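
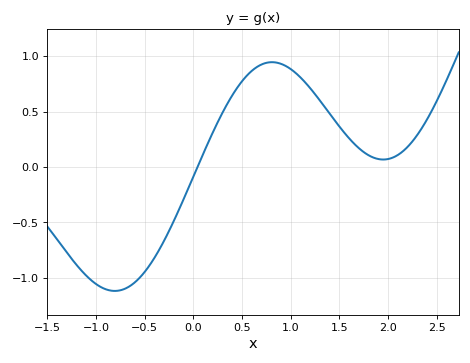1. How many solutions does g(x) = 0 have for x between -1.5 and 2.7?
1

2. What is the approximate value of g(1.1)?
0.807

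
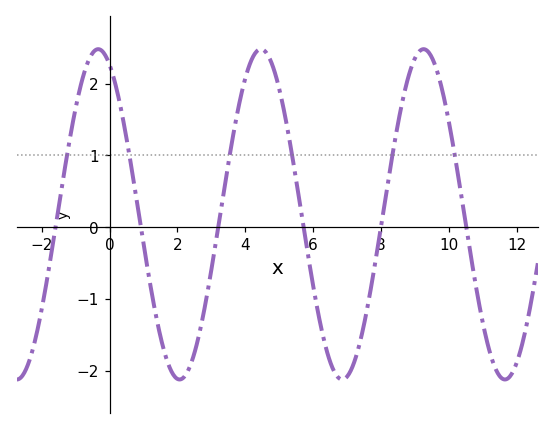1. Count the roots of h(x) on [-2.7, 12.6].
6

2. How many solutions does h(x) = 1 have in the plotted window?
6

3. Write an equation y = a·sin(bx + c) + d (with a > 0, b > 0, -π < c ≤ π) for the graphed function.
y = 2.3sin(1.3x + 2) + 0.18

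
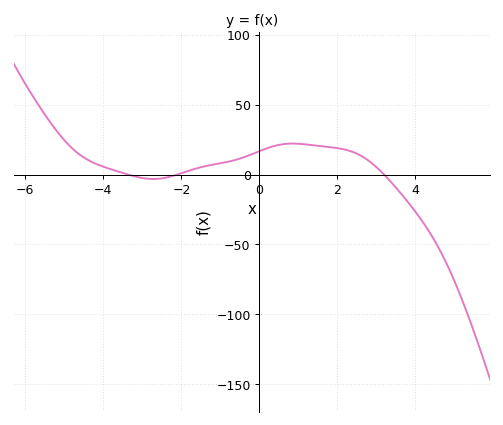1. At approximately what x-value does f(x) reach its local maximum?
0.852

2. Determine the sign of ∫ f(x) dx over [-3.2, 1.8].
positive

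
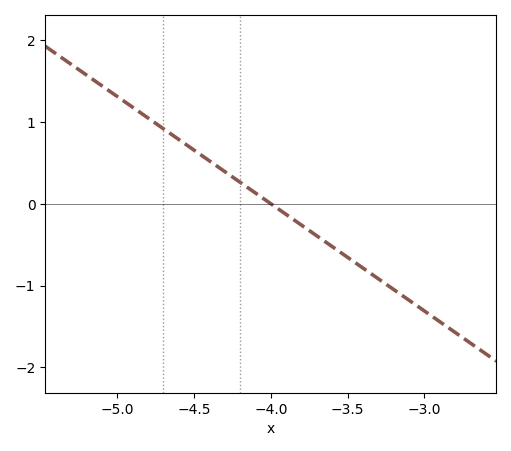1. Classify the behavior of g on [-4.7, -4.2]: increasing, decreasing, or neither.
decreasing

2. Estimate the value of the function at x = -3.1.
-1.2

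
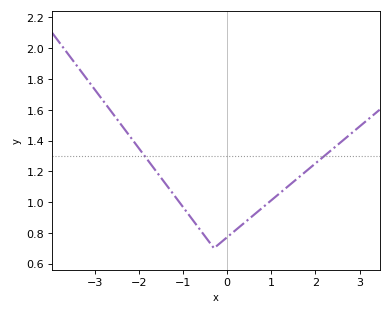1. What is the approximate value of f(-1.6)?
1.2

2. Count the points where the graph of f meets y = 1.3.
2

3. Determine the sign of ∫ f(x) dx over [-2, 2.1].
positive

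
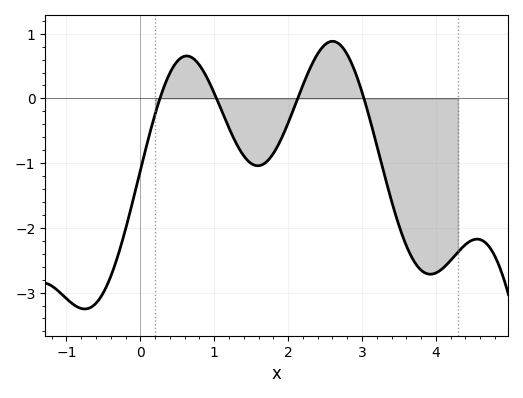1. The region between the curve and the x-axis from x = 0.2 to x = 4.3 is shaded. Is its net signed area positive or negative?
negative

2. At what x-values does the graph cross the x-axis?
0.265, 1.03, 2.13, 3.03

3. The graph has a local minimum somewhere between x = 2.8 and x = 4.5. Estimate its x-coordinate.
3.93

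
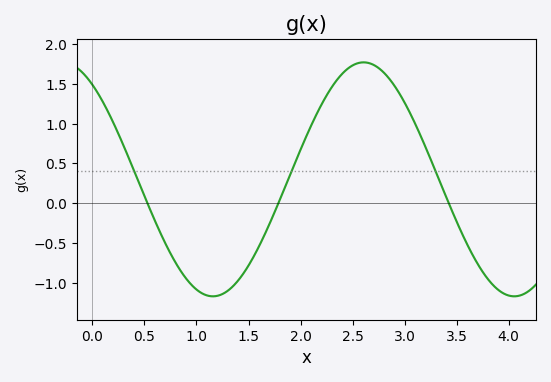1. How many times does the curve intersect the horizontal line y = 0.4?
3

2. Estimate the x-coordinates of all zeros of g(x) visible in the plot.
0.5, 1.8, 3.4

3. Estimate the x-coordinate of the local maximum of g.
2.6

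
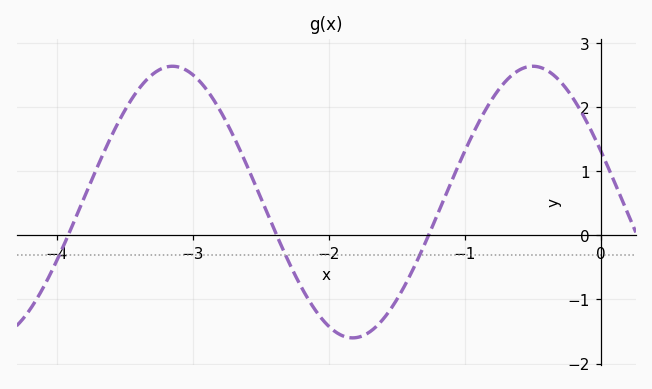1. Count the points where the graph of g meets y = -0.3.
3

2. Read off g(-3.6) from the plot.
1.5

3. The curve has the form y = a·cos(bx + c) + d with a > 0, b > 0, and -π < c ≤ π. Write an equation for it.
y = 2.12cos(2.4x + 1.2) + 0.52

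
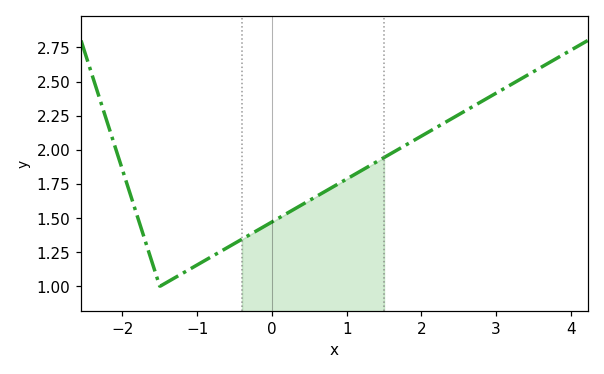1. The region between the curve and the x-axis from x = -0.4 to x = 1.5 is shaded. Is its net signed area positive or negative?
positive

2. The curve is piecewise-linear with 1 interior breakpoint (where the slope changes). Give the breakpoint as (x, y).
(-1.5, 1)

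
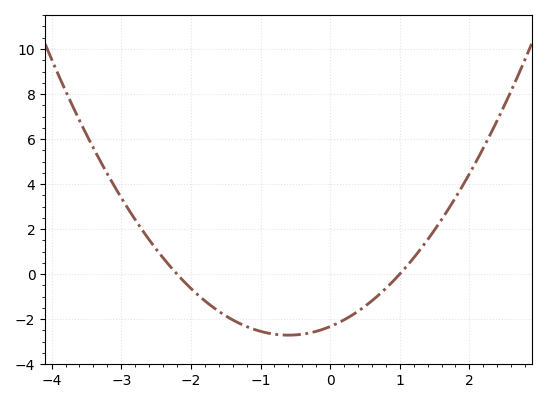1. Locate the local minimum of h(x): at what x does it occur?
-0.6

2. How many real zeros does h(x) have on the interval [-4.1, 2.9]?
2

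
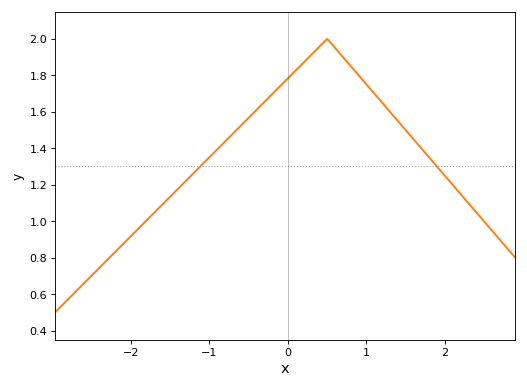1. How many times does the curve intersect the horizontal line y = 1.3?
2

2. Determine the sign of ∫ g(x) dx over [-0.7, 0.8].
positive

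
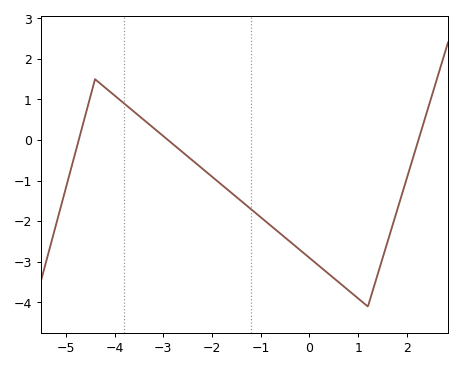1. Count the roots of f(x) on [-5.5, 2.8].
3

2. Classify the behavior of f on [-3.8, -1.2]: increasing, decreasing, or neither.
decreasing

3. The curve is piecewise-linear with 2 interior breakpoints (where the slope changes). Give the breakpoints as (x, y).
(-4.4, 1.5); (1.2, -4.1)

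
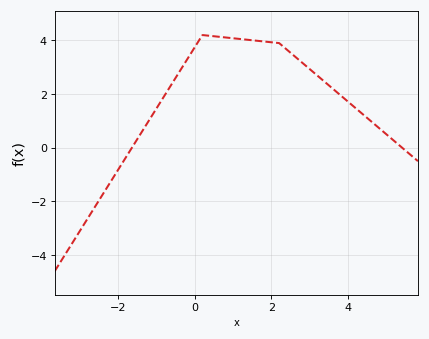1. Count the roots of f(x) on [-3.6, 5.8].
2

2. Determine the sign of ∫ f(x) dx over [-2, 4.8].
positive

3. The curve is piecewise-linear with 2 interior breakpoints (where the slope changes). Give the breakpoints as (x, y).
(0.2, 4.2); (2.2, 3.9)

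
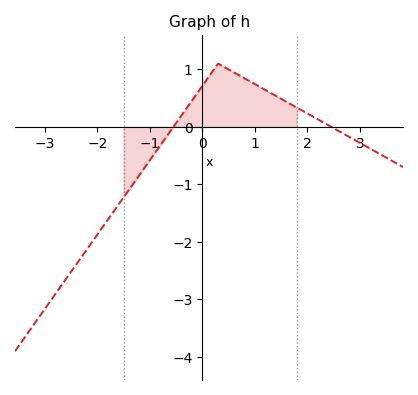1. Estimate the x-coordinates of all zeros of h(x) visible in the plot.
-0.551, 2.45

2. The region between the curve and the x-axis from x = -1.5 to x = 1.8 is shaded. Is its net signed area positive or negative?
positive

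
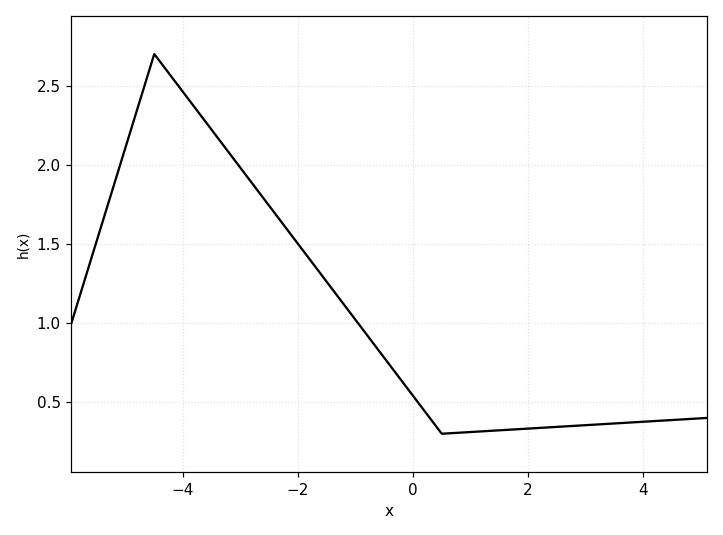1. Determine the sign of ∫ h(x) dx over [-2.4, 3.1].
positive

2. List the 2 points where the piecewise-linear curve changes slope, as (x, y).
(-4.5, 2.7); (0.5, 0.3)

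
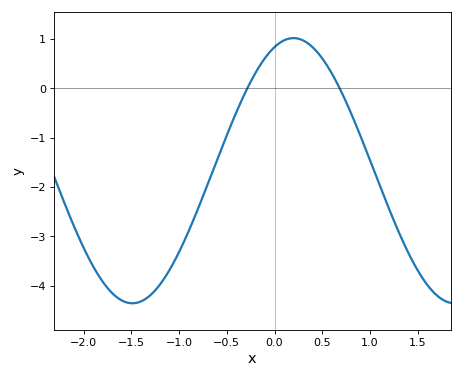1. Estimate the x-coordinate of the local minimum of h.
-1.5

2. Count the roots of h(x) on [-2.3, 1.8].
2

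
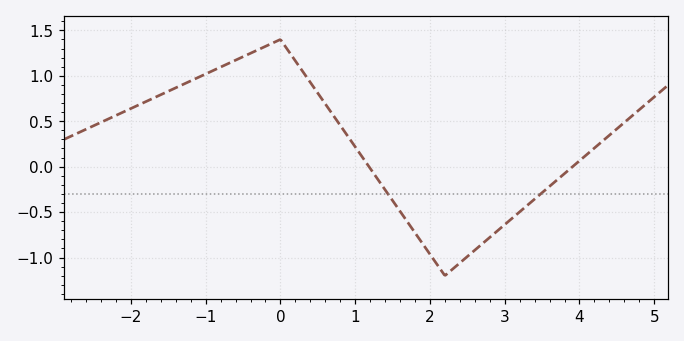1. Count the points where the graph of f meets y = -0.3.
2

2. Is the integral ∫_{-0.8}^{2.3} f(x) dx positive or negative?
positive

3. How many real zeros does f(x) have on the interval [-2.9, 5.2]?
2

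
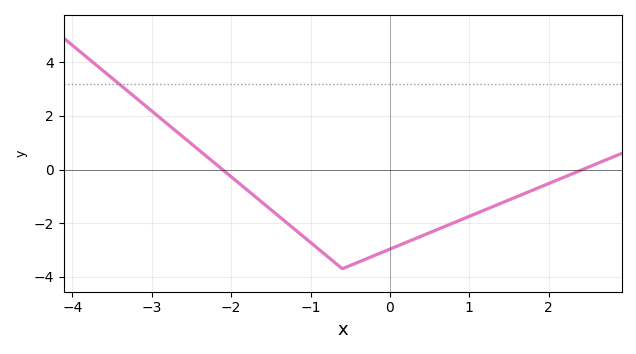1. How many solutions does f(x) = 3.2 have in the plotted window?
1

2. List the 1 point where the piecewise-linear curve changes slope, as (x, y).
(-0.6, -3.7)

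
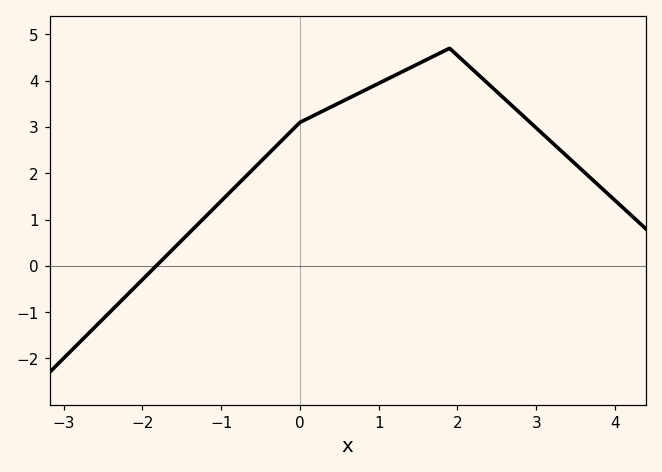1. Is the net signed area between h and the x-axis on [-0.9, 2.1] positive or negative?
positive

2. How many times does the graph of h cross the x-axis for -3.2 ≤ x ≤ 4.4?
1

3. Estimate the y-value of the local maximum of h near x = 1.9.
4.7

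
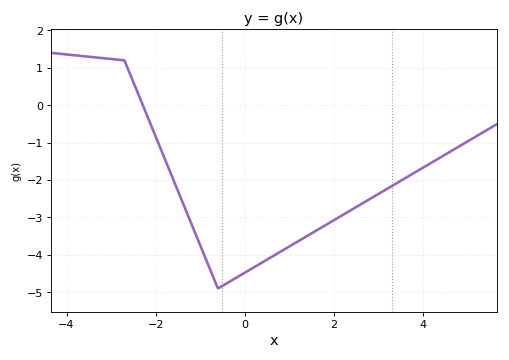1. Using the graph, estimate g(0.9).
-3.8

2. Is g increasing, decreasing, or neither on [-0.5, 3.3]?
increasing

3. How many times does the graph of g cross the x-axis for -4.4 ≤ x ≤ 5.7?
1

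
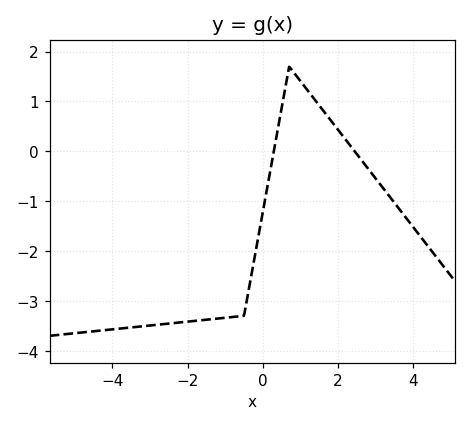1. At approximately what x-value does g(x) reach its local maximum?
0.704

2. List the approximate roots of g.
0.292, 2.44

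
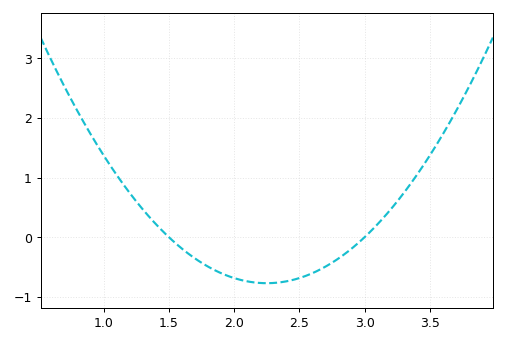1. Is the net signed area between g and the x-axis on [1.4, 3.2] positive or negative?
negative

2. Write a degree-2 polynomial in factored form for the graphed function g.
y = 1.37(x - 1.5)(x - 3)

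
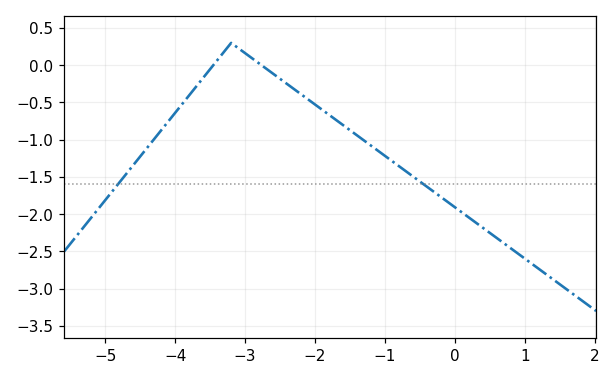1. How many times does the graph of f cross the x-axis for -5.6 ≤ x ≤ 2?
2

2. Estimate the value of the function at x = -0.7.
-1.4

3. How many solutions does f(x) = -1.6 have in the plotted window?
2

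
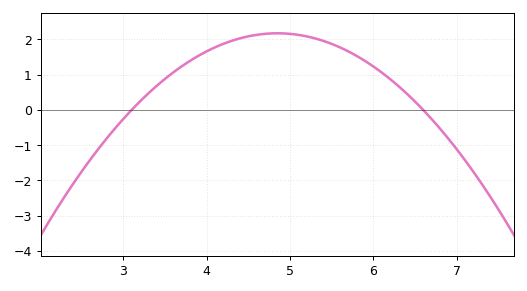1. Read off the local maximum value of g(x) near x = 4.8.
2.17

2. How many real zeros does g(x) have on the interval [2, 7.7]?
2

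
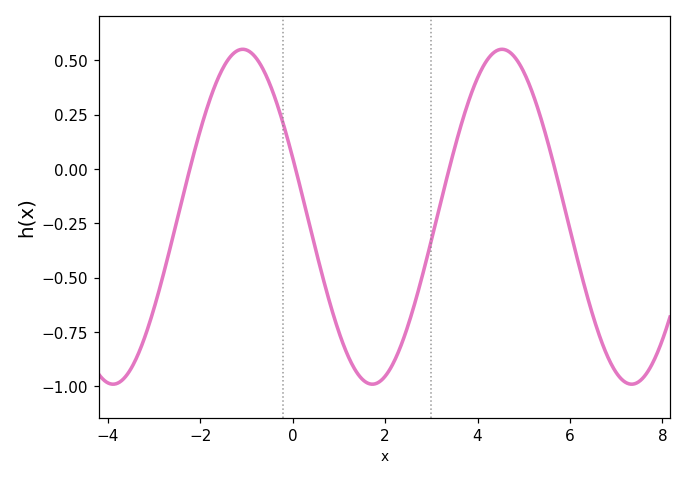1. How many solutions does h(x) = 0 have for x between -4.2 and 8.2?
4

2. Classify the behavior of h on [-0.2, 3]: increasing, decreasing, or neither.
neither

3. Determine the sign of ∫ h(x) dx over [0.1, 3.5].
negative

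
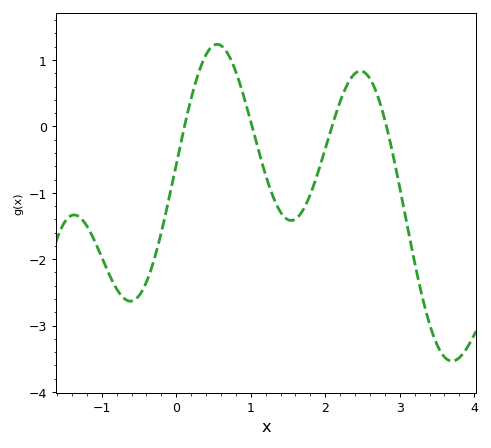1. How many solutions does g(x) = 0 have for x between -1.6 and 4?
4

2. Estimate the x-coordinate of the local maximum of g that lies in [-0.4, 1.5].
0.548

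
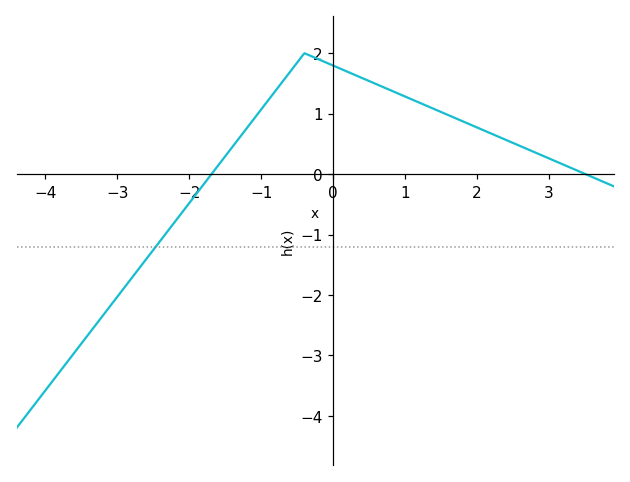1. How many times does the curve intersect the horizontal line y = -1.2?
1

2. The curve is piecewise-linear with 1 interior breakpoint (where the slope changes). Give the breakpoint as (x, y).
(-0.4, 2)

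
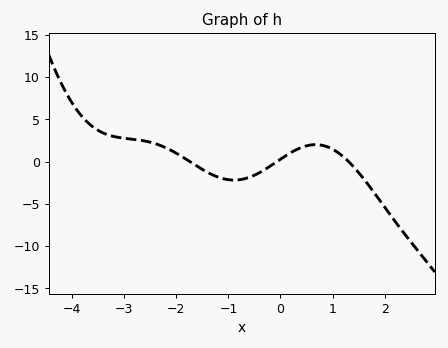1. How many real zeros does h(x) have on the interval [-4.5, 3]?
3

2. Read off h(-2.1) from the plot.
1.5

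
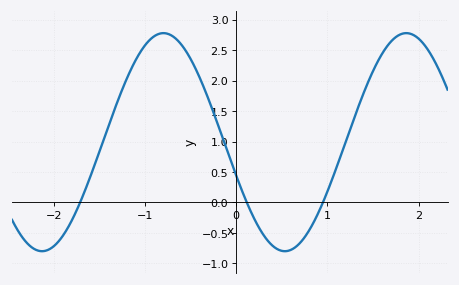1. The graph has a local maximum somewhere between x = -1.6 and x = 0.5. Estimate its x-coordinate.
-0.798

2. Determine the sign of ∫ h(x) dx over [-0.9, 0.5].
positive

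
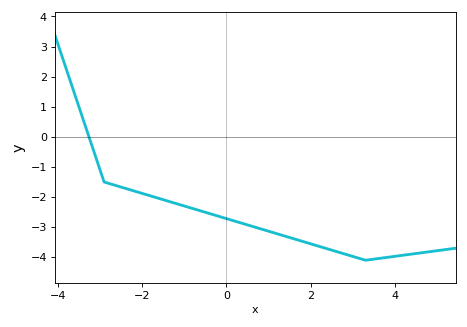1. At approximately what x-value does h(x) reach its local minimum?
3.4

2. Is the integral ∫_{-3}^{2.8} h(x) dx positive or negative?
negative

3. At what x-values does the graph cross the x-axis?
-3.2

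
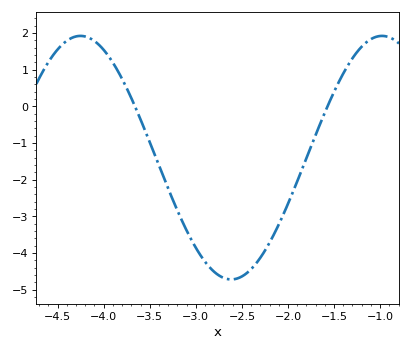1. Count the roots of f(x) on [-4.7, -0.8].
2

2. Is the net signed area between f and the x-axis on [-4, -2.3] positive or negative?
negative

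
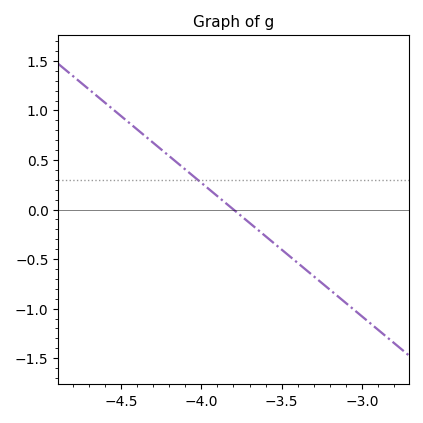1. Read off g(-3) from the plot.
-1.08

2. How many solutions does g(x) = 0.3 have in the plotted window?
1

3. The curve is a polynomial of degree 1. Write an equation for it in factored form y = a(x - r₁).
y = -1.35(x + 3.8)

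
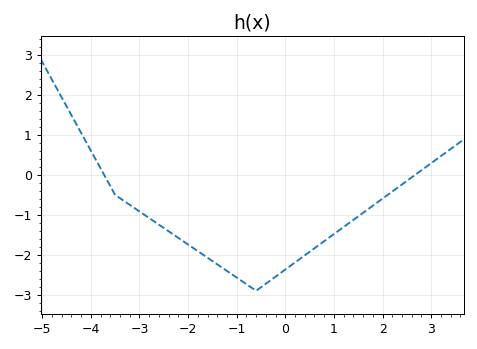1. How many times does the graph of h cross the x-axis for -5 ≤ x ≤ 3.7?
2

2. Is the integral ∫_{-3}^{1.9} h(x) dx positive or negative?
negative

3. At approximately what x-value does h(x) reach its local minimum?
-0.6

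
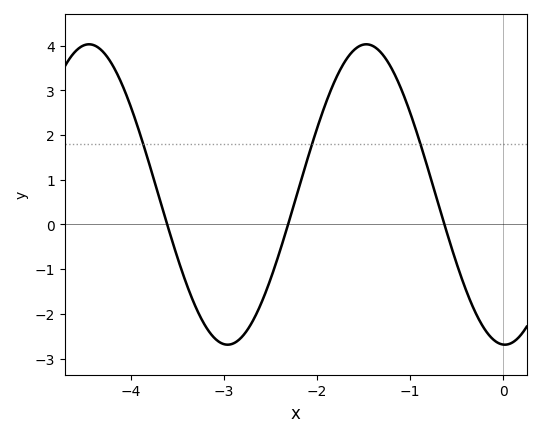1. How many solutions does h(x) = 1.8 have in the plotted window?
3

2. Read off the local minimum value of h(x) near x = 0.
-2.69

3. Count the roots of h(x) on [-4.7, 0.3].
3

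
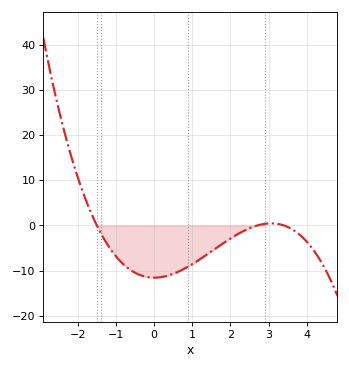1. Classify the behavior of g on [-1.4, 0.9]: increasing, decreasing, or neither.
neither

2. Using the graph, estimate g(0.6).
-10.4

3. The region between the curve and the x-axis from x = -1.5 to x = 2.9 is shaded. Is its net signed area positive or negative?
negative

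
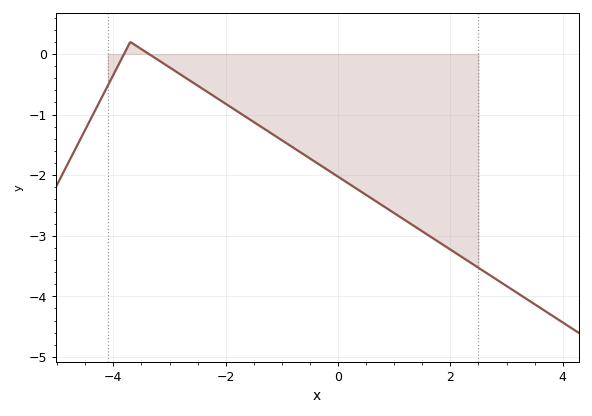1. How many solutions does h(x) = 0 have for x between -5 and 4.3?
2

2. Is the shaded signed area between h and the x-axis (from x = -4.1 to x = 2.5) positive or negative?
negative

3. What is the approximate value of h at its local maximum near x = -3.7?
0.2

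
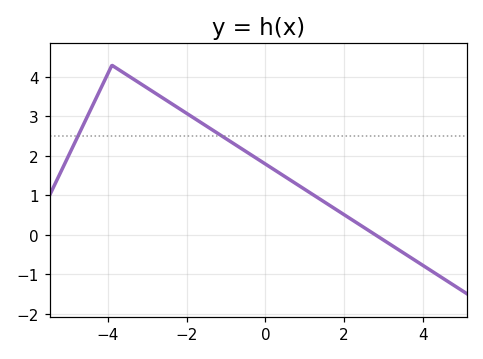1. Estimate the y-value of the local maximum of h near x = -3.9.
4.3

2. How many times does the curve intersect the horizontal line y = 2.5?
2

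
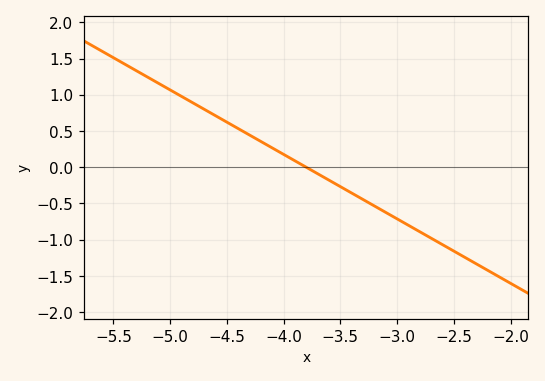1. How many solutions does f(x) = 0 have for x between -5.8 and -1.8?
1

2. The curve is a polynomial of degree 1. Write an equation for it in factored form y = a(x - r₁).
y = -0.89(x + 3.8)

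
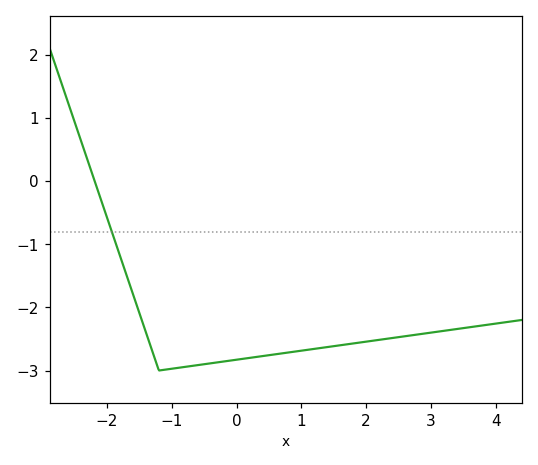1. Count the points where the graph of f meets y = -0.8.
1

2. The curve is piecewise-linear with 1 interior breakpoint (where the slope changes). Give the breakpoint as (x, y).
(-1.2, -3)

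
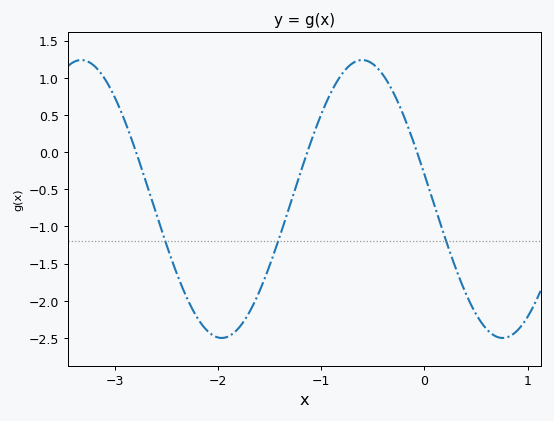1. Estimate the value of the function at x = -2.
-2.5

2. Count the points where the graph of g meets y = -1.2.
3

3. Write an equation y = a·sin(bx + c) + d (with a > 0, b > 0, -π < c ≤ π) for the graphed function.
y = 1.87sin(2.3x + 3) - 0.63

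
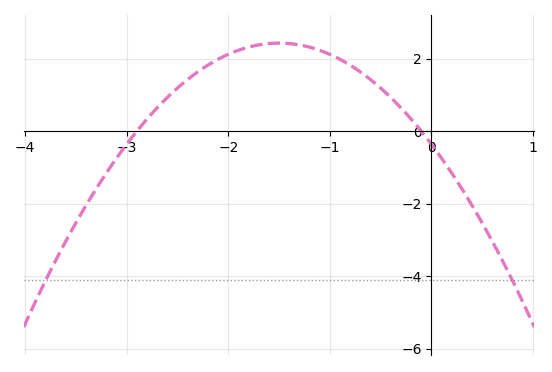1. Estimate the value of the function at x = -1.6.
2.4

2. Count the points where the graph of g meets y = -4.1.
2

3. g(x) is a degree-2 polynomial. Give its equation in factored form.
y = -1.24(x + 2.9)(x + 0.1)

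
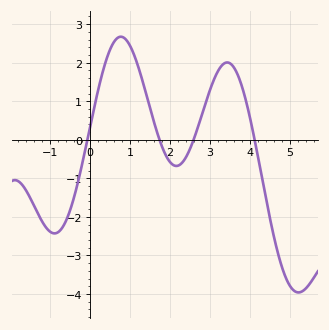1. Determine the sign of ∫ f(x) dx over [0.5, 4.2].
positive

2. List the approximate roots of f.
-0.065, 1.74, 2.6, 4.12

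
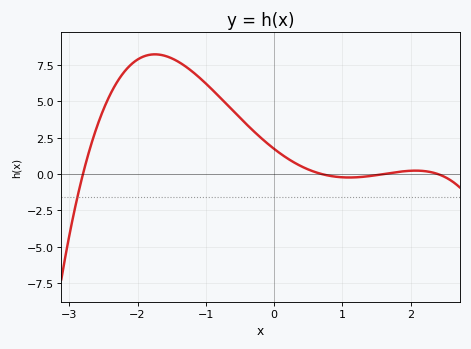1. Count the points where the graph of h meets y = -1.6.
1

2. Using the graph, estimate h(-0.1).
2.2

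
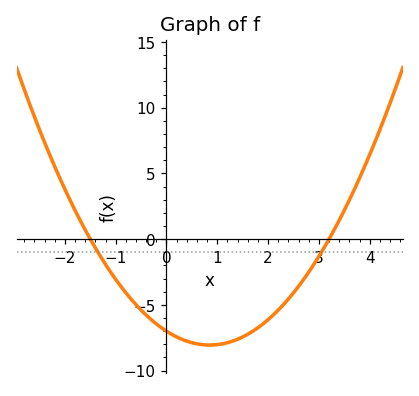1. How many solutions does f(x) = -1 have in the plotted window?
2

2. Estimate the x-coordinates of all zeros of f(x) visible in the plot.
-1.6, 3.2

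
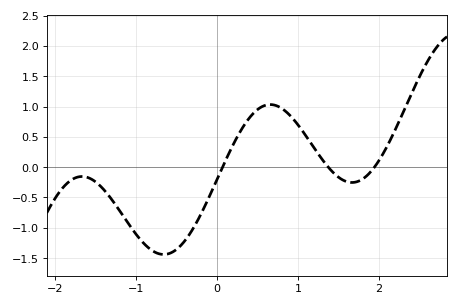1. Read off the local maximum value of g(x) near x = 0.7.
1.03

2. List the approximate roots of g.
0.069, 1.38, 1.95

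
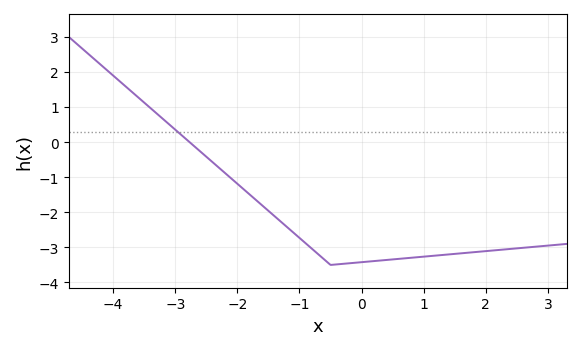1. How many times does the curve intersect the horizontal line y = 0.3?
1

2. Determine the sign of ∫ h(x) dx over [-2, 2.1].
negative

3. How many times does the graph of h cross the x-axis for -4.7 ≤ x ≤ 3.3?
1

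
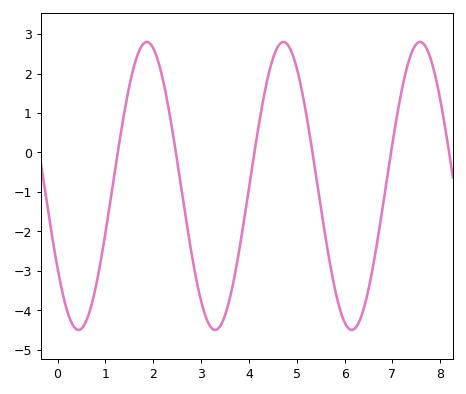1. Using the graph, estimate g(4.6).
2.7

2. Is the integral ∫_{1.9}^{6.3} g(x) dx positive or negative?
negative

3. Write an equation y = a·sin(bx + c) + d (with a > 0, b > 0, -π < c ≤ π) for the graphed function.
y = 3.65sin(2.2x - 2.5) - 0.85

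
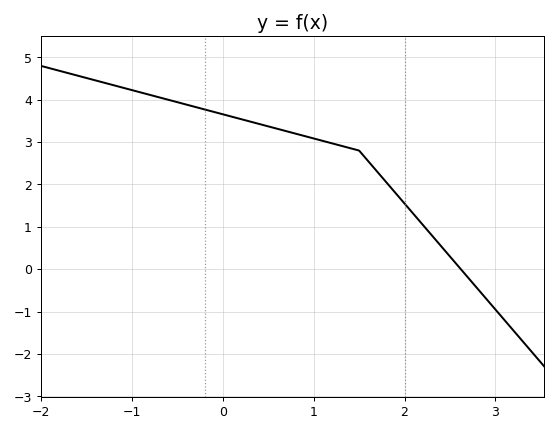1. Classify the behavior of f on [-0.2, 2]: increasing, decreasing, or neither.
decreasing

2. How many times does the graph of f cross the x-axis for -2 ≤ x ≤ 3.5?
1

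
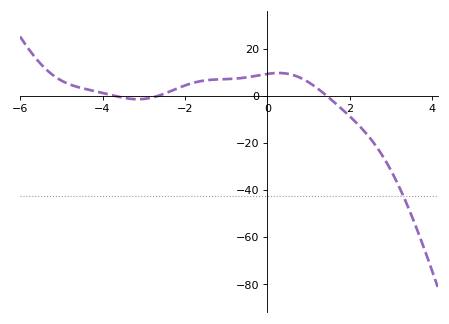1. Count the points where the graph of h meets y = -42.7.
1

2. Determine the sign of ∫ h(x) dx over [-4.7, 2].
positive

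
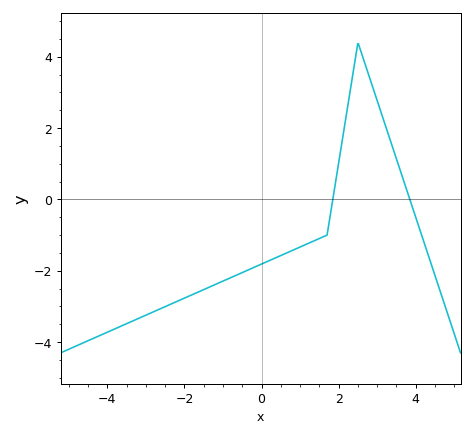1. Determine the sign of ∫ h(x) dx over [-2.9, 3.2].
negative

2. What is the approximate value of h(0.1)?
-1.76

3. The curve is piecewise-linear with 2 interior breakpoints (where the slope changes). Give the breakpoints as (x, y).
(1.7, -1); (2.5, 4.4)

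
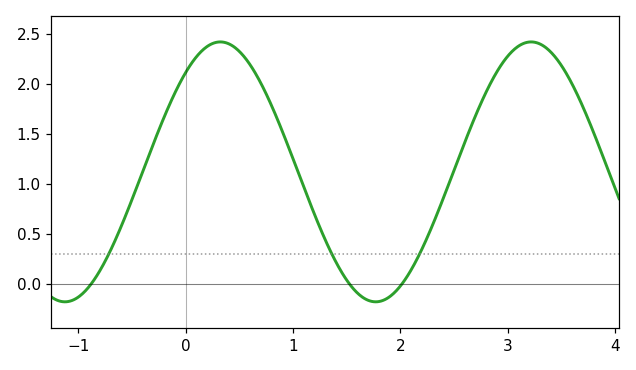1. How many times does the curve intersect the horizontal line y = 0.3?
3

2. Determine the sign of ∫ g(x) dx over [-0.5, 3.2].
positive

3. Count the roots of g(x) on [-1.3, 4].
3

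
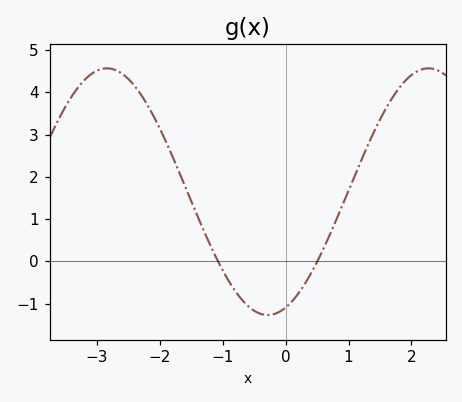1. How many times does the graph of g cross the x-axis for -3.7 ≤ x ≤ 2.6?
2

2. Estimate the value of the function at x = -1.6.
1.8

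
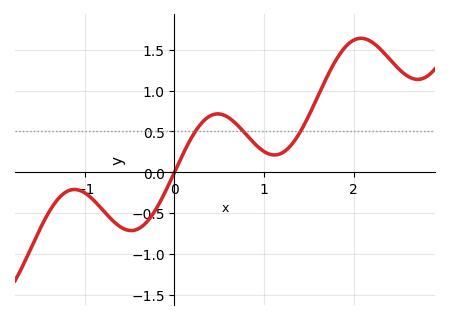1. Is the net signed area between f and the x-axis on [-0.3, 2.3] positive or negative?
positive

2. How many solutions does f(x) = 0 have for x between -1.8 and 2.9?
1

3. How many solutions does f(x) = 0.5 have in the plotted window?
3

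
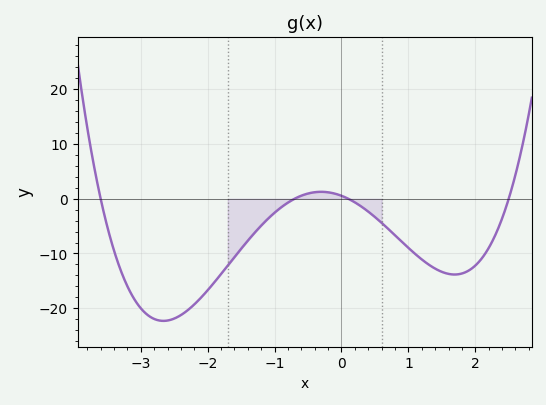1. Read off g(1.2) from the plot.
-11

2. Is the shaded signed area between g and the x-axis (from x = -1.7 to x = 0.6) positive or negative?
negative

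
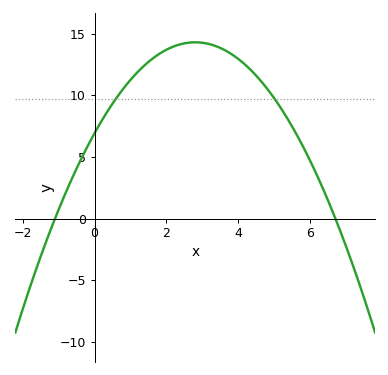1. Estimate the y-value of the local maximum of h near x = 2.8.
14.3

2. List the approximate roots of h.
-1.1, 6.7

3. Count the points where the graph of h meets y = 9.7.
2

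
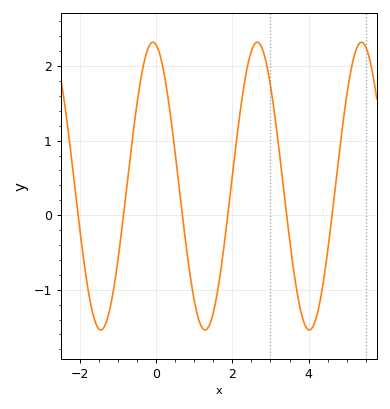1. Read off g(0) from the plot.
2.3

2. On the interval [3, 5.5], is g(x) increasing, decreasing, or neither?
neither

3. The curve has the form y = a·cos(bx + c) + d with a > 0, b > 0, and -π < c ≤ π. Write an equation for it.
y = 1.93cos(2.3x + 0.18) + 0.39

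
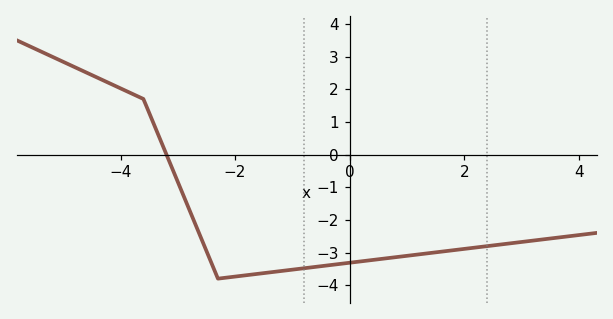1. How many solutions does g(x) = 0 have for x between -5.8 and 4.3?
1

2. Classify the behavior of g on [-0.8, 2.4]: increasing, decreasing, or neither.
increasing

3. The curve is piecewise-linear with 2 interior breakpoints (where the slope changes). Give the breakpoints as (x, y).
(-3.6, 1.7); (-2.3, -3.8)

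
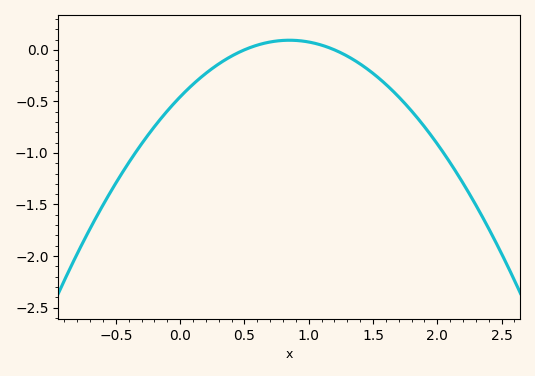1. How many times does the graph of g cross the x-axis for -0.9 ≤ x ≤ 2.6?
2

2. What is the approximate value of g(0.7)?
0.076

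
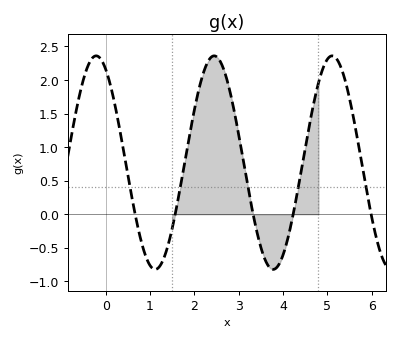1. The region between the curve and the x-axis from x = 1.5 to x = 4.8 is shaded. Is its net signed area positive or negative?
positive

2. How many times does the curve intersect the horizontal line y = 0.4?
5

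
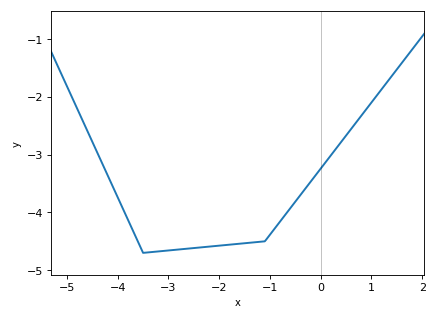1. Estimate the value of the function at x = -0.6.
-3.9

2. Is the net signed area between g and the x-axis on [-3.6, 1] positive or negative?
negative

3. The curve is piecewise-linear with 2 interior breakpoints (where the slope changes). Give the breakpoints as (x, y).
(-3.5, -4.7); (-1.1, -4.5)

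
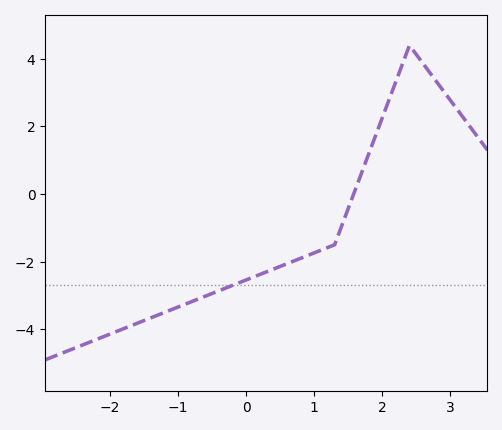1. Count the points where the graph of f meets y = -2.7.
1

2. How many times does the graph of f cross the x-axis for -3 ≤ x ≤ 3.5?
1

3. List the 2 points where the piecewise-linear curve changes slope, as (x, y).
(1.3, -1.5); (2.4, 4.4)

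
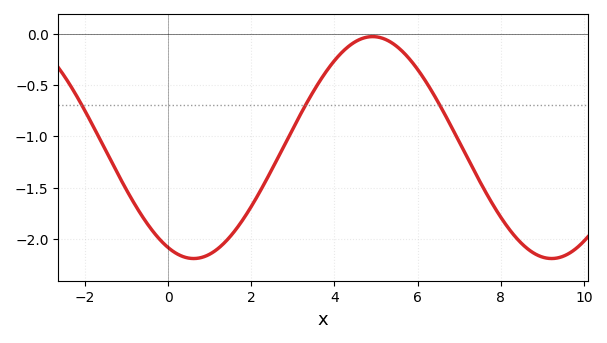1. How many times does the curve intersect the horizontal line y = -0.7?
3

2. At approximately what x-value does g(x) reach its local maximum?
4.92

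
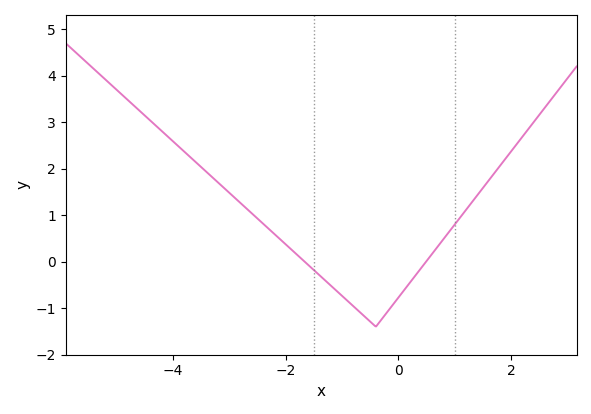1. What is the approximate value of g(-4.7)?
3.37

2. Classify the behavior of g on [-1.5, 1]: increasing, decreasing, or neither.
neither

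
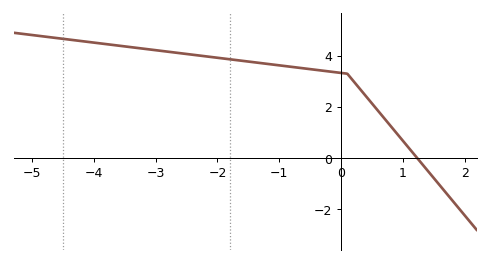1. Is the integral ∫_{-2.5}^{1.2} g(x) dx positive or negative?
positive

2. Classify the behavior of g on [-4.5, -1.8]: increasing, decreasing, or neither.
decreasing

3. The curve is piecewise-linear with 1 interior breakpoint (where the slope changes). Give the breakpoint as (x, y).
(0.1, 3.3)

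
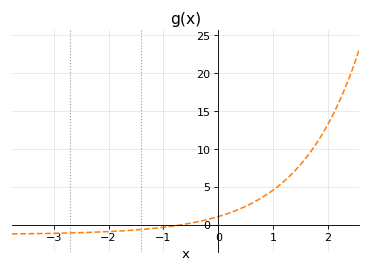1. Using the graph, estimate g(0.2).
1.5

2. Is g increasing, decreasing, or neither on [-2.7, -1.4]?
increasing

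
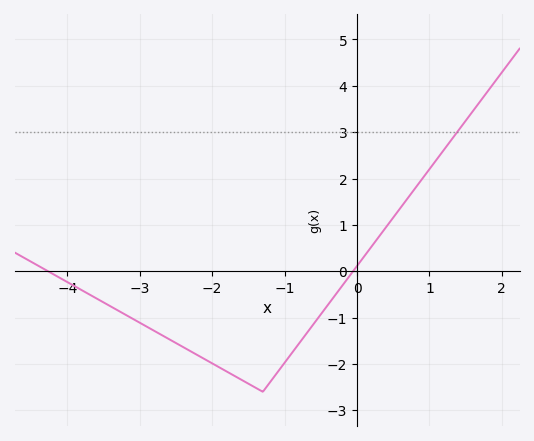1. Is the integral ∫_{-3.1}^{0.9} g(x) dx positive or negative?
negative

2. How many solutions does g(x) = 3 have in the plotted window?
1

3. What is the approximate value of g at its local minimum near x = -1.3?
-2.6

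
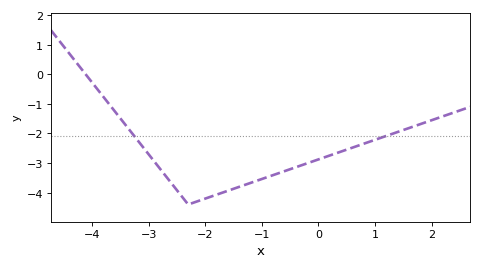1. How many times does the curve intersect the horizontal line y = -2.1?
2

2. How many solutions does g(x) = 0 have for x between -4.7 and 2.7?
1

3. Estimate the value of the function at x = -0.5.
-3.21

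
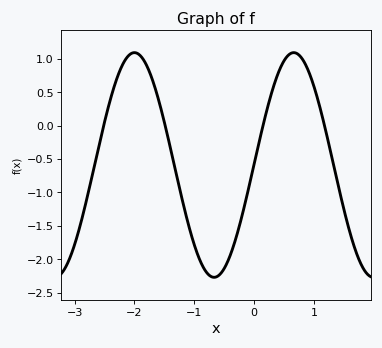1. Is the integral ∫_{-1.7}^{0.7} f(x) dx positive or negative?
negative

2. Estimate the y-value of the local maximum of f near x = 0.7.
1.09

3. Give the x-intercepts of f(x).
-2.51, -1.49, 0.147, 1.17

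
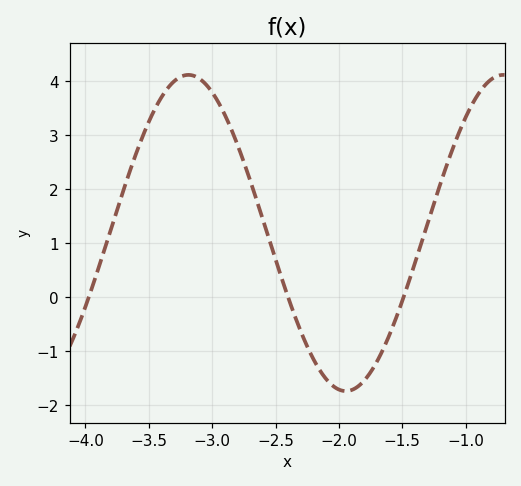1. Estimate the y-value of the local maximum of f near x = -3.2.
4.12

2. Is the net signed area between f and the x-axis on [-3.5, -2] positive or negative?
positive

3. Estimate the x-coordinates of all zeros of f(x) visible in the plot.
-3.97, -2.4, -1.49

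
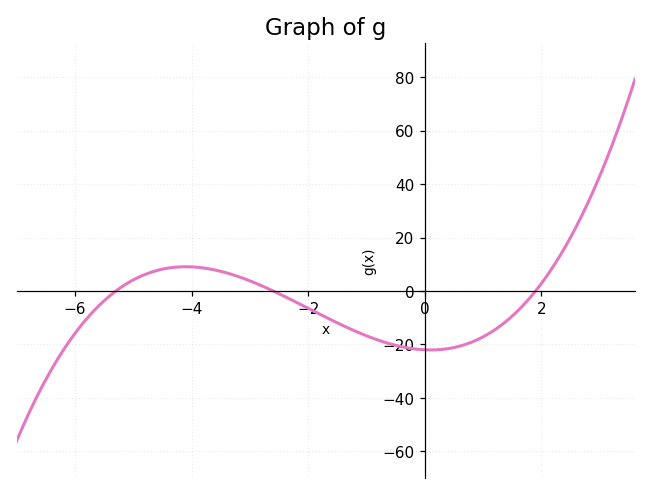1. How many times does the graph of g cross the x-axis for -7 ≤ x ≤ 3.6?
3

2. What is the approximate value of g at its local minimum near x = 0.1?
-22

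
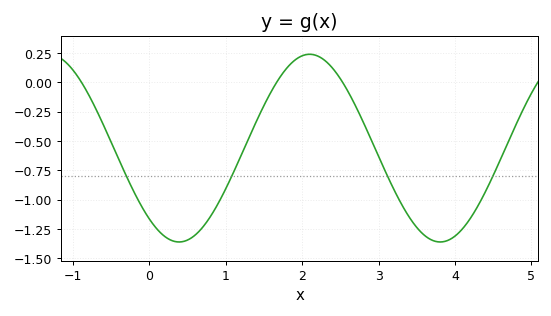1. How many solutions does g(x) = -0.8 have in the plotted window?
4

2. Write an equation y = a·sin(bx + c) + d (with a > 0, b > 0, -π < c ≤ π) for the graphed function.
y = 0.8sin(1.84x - 2.29) - 0.56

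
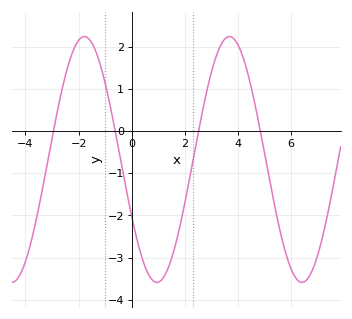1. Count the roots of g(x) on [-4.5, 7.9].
4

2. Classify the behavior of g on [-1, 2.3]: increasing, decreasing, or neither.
neither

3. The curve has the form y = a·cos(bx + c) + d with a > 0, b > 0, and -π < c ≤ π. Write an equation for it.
y = 2.92cos(1.15x + 2.05) - 0.67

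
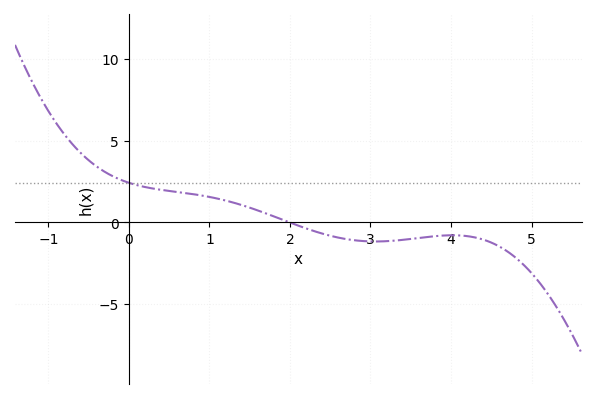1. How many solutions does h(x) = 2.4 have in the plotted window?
1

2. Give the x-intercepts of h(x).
1.99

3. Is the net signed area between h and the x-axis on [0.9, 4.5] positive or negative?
negative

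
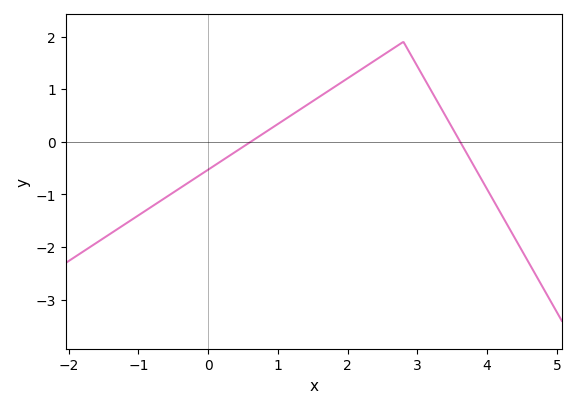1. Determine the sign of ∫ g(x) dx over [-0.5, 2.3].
positive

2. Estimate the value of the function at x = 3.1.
1.2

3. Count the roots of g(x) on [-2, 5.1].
2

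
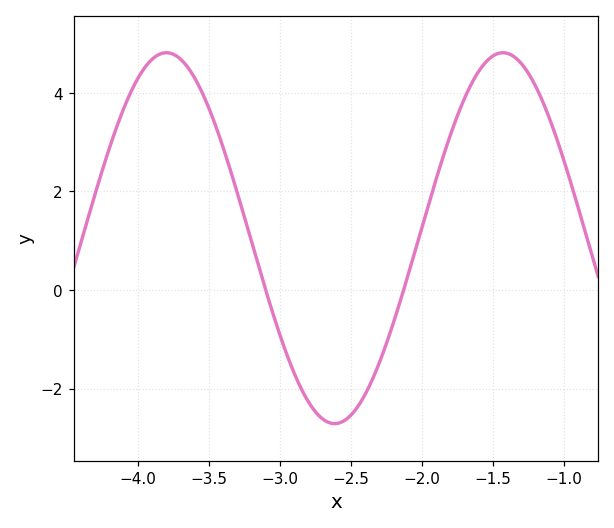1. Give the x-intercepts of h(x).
-3.1, -2.15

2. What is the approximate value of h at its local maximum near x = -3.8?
4.8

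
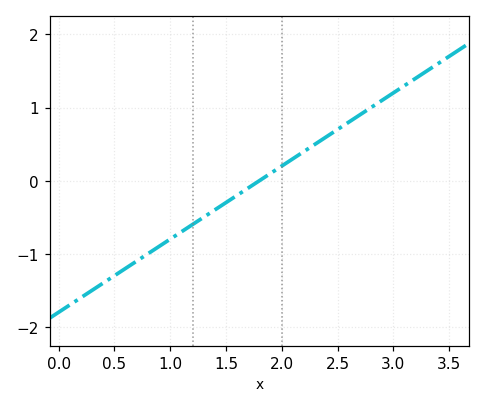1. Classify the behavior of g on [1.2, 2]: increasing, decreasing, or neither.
increasing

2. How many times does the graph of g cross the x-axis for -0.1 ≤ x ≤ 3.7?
1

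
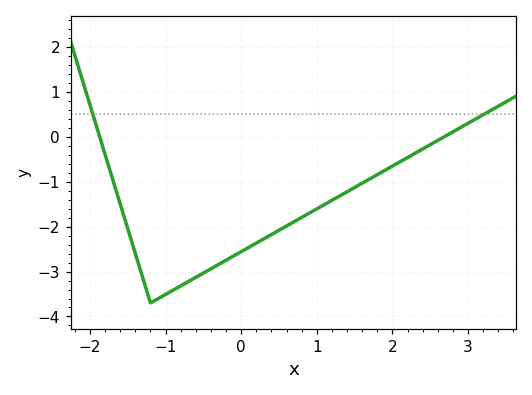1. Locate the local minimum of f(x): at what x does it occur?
-1.2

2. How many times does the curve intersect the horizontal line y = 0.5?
2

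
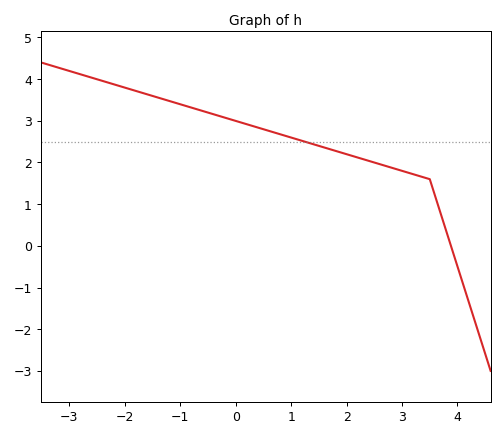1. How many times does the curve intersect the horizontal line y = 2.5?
1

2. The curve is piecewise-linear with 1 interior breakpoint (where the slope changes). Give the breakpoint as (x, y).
(3.5, 1.6)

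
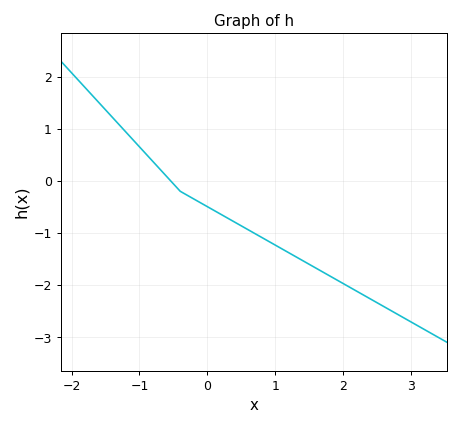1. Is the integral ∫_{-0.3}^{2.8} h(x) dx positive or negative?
negative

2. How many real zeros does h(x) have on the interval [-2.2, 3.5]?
1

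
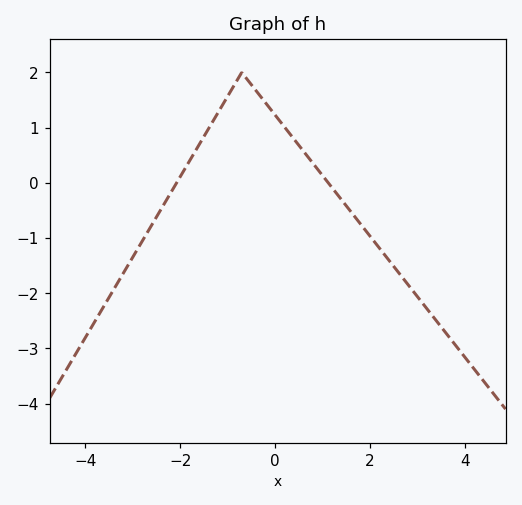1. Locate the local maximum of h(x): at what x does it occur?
-0.698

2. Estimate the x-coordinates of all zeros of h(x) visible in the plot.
-2.07, 1.12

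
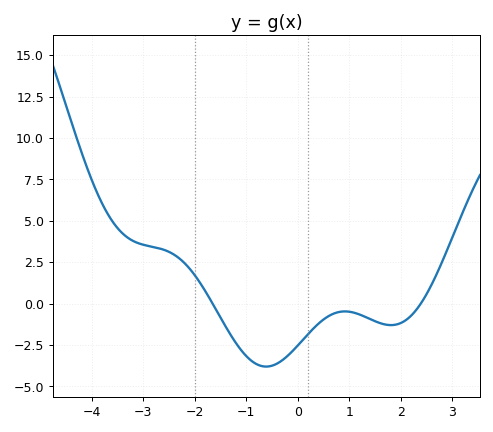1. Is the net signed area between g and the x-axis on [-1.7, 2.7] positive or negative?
negative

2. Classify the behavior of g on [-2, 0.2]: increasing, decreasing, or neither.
neither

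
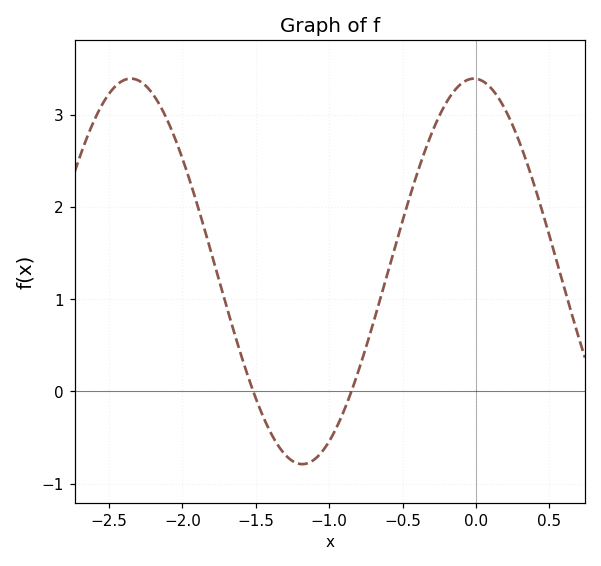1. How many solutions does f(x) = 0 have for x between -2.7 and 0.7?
2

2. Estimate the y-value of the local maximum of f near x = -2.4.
3.4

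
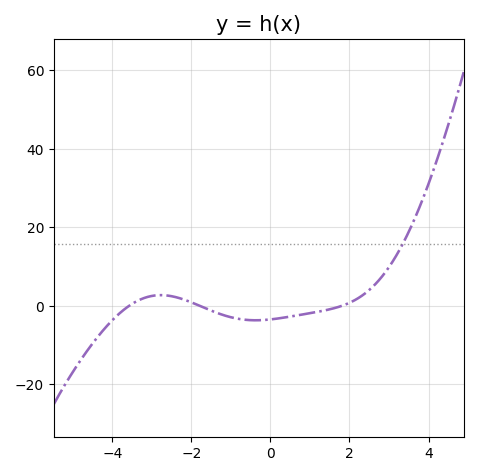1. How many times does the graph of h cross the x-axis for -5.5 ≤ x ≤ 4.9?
3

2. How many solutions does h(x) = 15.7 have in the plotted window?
1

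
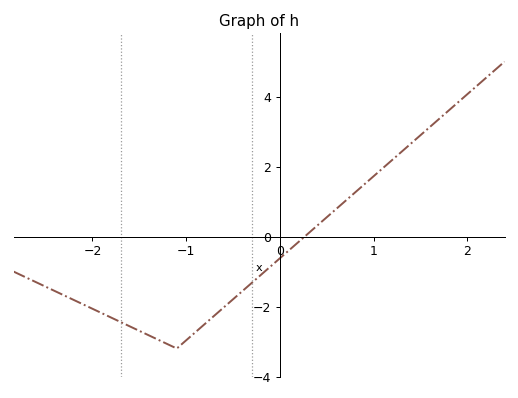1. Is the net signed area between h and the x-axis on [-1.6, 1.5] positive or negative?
negative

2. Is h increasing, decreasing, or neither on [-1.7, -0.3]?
neither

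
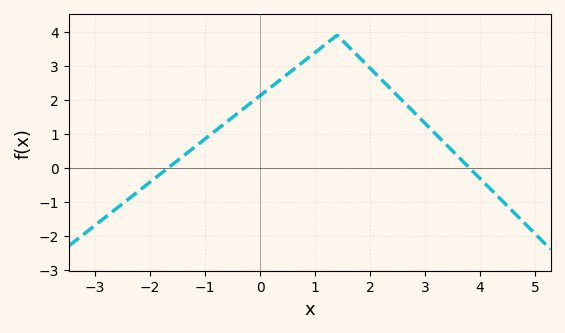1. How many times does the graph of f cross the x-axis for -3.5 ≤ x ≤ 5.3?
2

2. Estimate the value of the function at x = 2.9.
1.5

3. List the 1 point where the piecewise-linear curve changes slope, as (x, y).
(1.4, 3.9)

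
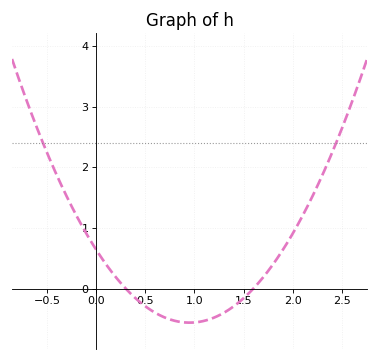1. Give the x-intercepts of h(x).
0.3, 1.6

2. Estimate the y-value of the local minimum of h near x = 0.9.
-0.562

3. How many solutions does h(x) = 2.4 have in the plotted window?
2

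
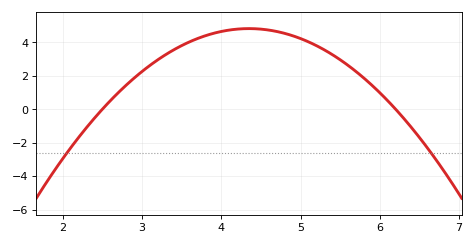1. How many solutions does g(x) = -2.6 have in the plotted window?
2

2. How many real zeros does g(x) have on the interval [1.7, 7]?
2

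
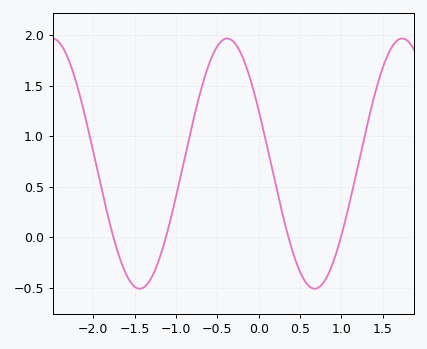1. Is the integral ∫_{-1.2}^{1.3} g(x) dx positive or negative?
positive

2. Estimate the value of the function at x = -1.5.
-0.489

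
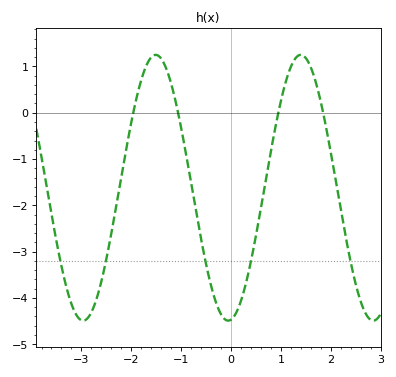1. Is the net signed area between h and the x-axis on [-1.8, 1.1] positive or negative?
negative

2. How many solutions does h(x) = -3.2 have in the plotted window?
5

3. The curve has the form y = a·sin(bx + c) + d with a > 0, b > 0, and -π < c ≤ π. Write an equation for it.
y = 2.87sin(2.16x - 1.45) - 1.62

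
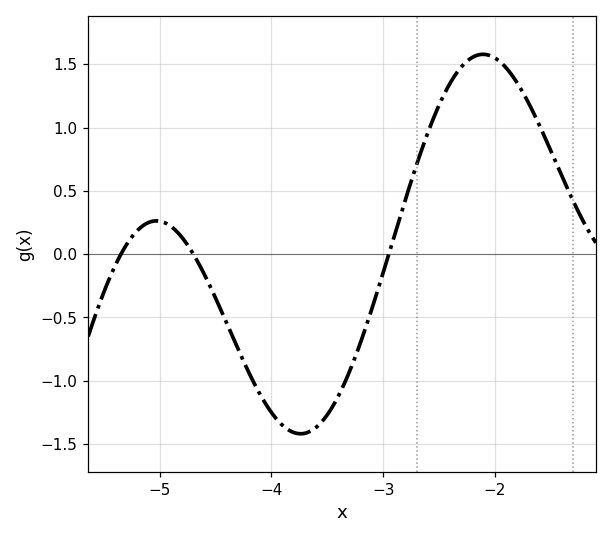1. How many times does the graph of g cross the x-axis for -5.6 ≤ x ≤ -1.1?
3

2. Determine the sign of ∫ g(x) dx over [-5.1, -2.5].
negative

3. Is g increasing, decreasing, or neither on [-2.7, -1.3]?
neither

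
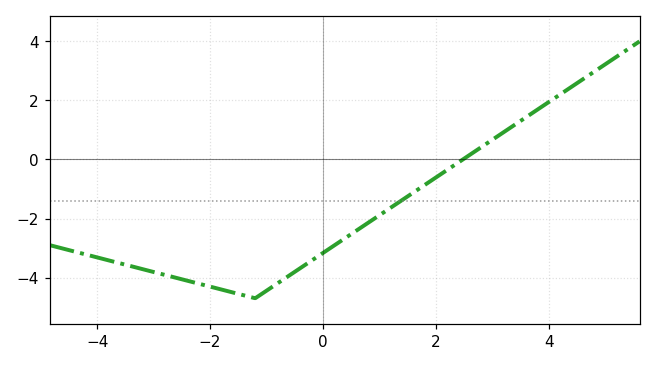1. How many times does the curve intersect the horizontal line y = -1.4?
1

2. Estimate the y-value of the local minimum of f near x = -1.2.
-4.7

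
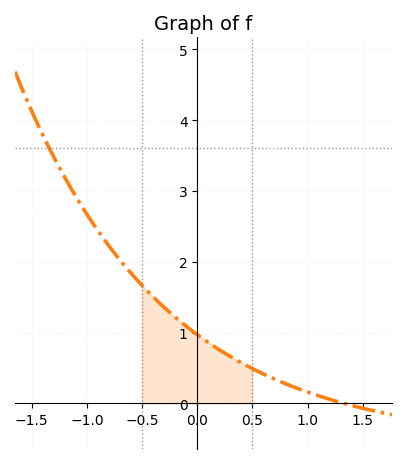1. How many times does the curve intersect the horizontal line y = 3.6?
1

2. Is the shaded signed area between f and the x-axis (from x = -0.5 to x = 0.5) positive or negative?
positive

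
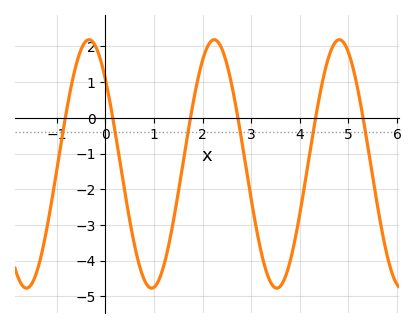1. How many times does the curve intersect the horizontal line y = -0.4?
6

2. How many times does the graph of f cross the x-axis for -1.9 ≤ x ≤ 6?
6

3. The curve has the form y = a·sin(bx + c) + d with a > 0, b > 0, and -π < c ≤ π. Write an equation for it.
y = 3.48sin(2.4x + 2.4) - 1.29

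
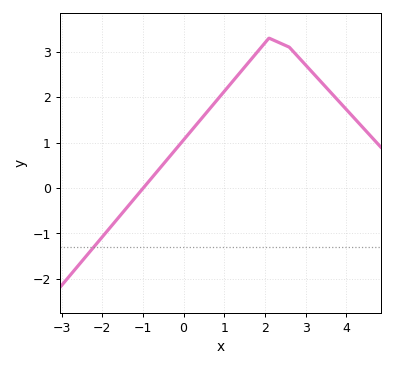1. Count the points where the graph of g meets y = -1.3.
1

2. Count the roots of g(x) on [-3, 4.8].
1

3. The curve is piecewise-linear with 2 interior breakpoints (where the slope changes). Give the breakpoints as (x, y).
(2.1, 3.3); (2.6, 3.1)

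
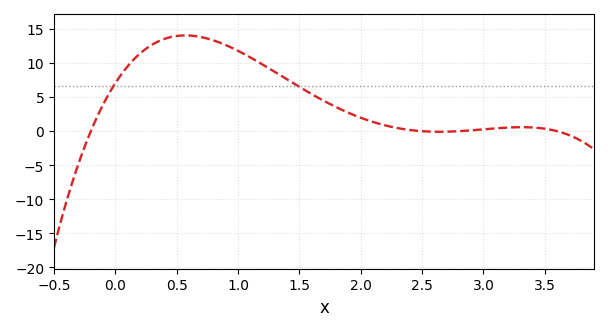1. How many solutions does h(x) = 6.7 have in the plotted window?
2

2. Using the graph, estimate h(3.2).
0.533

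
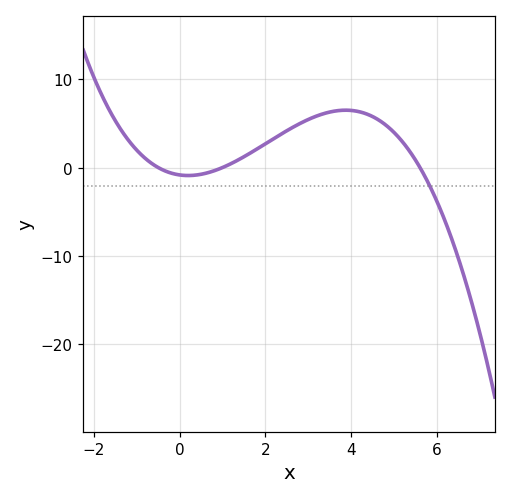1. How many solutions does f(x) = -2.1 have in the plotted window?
1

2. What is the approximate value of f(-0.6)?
0.298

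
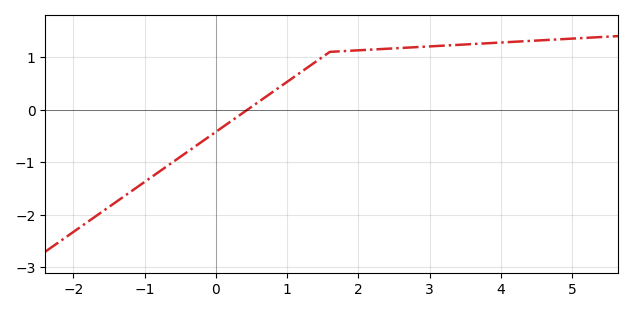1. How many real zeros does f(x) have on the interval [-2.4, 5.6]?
1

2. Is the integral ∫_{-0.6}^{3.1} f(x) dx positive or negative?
positive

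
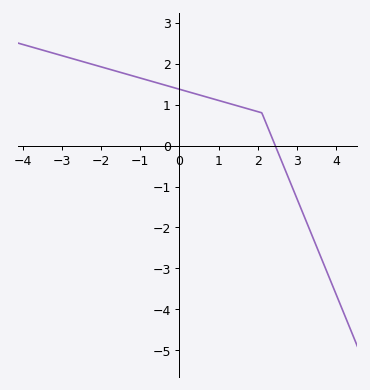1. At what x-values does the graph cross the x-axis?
2.44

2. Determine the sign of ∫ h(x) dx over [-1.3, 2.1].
positive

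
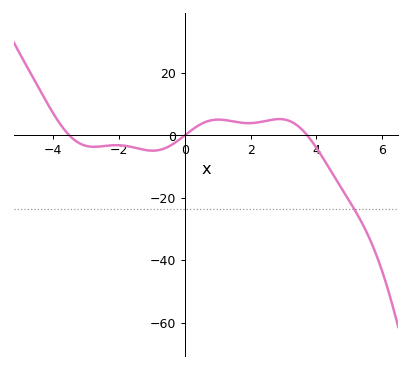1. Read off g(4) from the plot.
-4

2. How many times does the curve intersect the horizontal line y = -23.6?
1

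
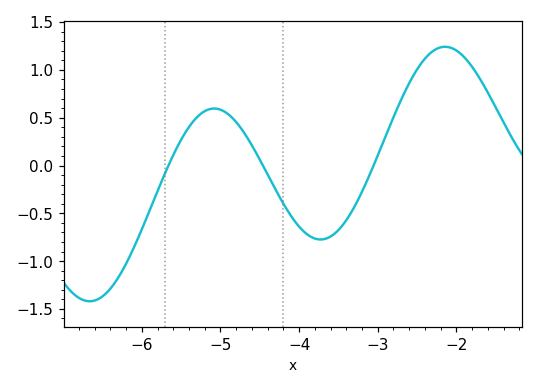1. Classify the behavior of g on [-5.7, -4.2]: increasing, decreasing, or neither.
neither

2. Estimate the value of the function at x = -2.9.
0.3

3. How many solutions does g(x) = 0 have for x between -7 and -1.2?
3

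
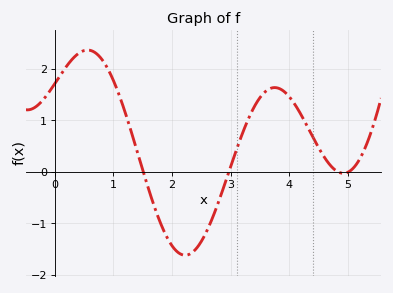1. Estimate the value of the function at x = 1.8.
-0.985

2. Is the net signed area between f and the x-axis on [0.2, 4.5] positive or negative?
positive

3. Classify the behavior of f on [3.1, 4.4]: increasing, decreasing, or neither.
neither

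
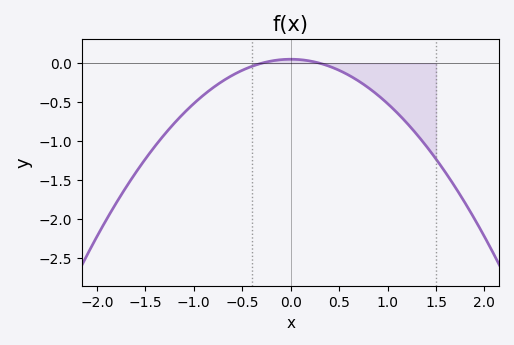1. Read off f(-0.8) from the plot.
-0.314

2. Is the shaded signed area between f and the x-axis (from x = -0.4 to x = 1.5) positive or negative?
negative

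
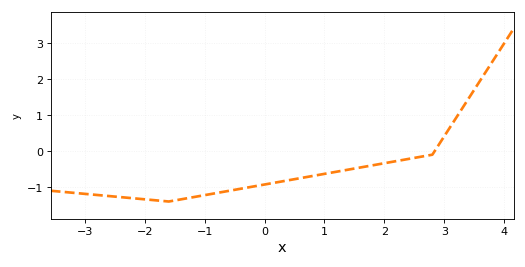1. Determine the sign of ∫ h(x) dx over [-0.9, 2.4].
negative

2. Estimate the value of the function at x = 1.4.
-0.514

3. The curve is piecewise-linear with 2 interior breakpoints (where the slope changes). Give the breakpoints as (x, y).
(-1.6, -1.4); (2.8, -0.1)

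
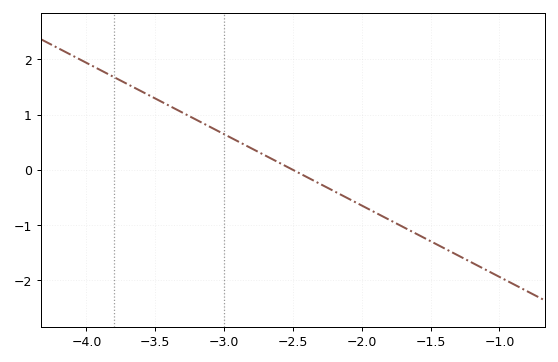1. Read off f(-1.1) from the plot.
-1.81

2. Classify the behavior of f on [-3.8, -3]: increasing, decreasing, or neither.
decreasing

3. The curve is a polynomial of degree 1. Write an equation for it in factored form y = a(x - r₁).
y = -1.29(x + 2.5)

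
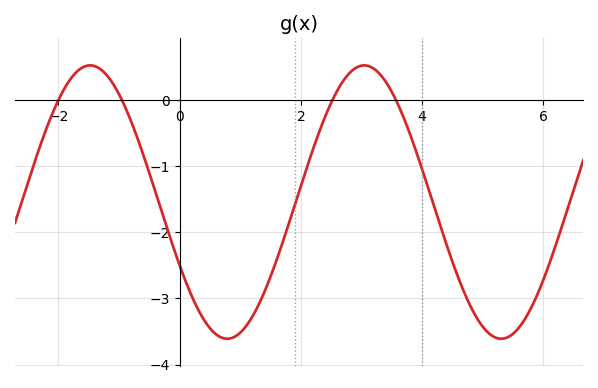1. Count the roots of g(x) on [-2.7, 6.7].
4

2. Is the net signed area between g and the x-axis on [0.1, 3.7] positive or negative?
negative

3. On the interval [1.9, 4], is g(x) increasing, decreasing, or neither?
neither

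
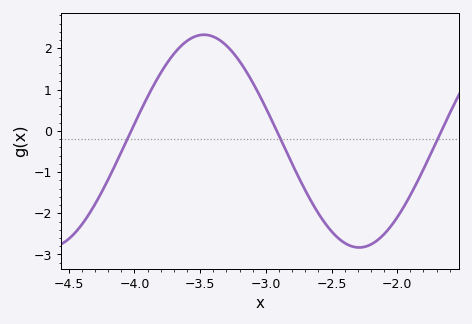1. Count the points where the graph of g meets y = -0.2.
3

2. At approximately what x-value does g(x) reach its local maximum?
-3.45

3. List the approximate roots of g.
-4.05, -2.9, -1.65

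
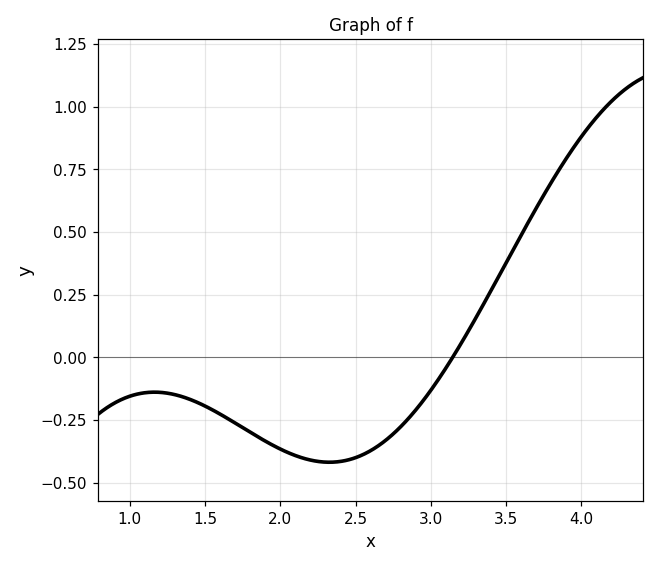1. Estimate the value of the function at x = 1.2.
-0.14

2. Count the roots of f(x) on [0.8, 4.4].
1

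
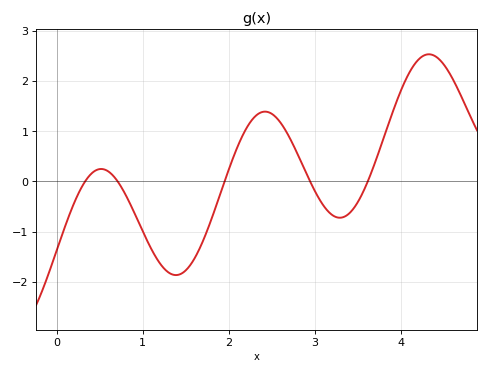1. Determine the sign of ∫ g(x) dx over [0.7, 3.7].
negative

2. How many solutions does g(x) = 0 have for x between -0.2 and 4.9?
5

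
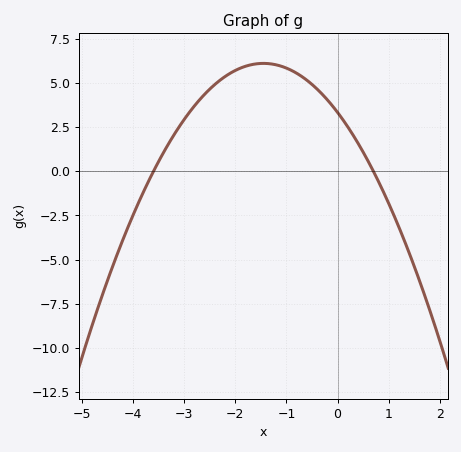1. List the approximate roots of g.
-3.6, 0.7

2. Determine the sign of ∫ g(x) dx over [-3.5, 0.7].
positive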